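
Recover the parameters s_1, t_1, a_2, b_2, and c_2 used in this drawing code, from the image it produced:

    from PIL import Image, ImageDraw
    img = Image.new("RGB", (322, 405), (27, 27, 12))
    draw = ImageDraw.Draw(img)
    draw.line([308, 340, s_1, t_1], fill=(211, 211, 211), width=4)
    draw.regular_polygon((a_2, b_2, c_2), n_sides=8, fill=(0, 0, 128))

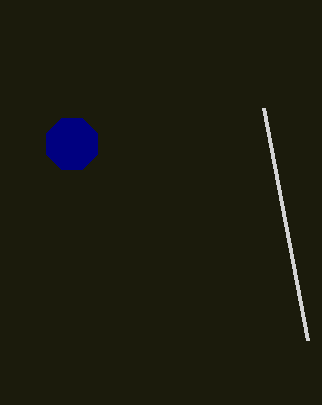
s_1 = 264, t_1 = 108, a_2 = 72, b_2 = 144, c_2 = 28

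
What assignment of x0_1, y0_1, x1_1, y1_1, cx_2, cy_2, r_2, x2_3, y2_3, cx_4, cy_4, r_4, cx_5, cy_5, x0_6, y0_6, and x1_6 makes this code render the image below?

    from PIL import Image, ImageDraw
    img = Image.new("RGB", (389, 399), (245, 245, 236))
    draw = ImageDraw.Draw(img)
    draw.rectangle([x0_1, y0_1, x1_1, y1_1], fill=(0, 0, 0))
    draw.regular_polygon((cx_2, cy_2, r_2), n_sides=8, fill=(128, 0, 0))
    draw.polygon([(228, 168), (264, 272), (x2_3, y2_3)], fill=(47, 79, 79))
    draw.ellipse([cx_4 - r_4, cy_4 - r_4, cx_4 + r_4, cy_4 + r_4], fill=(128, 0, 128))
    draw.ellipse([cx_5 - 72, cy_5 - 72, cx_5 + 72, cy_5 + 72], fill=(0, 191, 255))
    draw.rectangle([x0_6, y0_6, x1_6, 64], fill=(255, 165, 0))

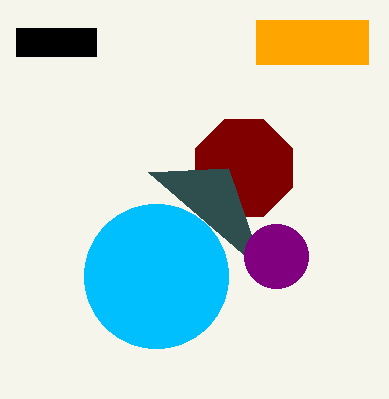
x0_1 = 16, y0_1 = 28, x1_1 = 96, y1_1 = 56, cx_2 = 244, cy_2 = 168, r_2 = 52, x2_3 = 148, y2_3 = 172, cx_4 = 276, cy_4 = 256, r_4 = 32, cx_5 = 156, cy_5 = 276, x0_6 = 256, y0_6 = 20, x1_6 = 368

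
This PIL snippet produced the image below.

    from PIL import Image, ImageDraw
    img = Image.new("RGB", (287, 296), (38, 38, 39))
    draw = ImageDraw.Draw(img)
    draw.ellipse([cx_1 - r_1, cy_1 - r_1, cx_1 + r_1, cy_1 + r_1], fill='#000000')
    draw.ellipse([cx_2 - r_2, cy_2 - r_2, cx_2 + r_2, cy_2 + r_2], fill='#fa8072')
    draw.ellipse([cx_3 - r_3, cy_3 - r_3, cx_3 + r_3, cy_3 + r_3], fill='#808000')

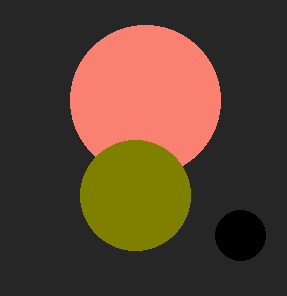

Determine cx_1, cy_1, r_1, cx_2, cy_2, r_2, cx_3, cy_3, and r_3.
cx_1 = 240, cy_1 = 235, r_1 = 25, cx_2 = 145, cy_2 = 100, r_2 = 75, cx_3 = 135, cy_3 = 195, r_3 = 55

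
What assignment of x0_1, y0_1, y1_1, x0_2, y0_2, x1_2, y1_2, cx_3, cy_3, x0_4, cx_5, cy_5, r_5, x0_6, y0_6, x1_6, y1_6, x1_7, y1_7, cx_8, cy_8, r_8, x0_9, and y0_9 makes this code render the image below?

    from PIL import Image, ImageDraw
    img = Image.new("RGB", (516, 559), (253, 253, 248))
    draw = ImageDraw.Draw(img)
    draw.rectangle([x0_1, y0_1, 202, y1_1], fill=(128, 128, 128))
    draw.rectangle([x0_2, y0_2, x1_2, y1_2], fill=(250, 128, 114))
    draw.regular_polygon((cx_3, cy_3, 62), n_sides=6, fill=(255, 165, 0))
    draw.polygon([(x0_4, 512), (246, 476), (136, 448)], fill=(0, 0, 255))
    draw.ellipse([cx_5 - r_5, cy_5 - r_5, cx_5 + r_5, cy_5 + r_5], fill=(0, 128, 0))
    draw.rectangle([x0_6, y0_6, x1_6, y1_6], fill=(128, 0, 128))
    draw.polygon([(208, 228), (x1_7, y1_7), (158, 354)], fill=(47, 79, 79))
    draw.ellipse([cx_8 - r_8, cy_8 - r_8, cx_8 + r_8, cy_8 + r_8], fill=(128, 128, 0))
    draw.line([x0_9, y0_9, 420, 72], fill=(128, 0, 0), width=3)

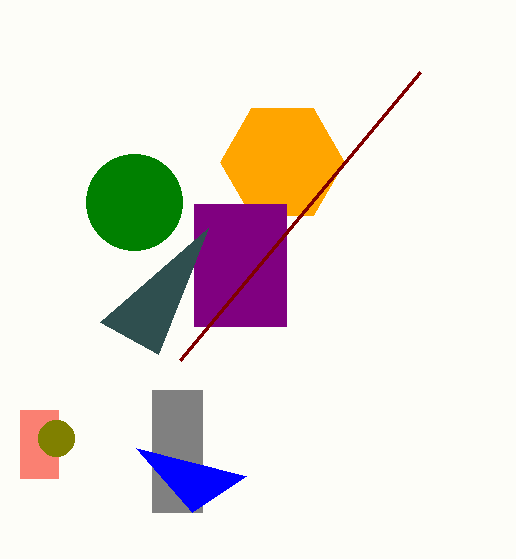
x0_1 = 152, y0_1 = 390, y1_1 = 512, x0_2 = 20, y0_2 = 410, x1_2 = 58, y1_2 = 478, cx_3 = 282, cy_3 = 162, x0_4 = 192, cx_5 = 134, cy_5 = 202, r_5 = 48, x0_6 = 194, y0_6 = 204, x1_6 = 286, y1_6 = 326, x1_7 = 100, y1_7 = 322, cx_8 = 56, cy_8 = 438, r_8 = 18, x0_9 = 180, y0_9 = 360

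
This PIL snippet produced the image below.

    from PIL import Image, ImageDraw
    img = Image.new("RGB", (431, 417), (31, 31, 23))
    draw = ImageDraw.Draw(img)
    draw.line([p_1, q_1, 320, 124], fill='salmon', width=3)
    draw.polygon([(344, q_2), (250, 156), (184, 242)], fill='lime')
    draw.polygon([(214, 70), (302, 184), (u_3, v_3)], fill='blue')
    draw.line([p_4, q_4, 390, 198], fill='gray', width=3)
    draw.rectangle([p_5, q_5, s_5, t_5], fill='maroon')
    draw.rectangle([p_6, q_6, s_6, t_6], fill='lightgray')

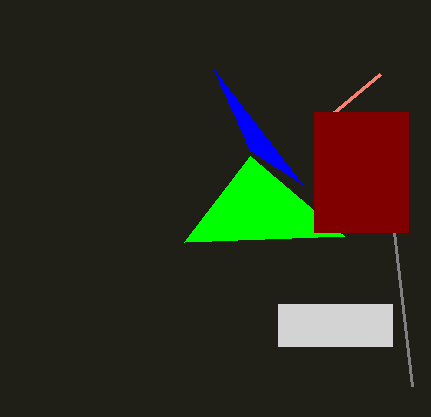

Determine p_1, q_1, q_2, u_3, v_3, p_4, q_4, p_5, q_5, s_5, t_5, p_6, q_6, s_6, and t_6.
p_1 = 380, q_1 = 74, q_2 = 236, u_3 = 250, v_3 = 150, p_4 = 412, q_4 = 386, p_5 = 314, q_5 = 112, s_5 = 408, t_5 = 232, p_6 = 278, q_6 = 304, s_6 = 392, t_6 = 346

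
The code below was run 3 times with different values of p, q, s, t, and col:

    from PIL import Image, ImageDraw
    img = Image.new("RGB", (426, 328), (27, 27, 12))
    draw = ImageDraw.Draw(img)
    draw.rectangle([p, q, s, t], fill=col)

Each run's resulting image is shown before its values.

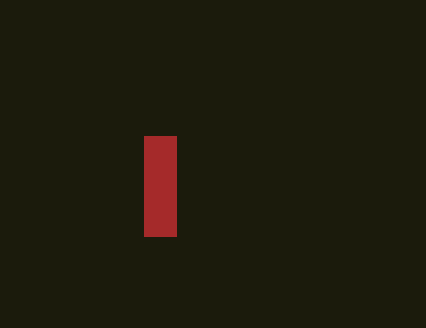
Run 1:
p = 144
q = 136
s = 176
t = 236
col = 'brown'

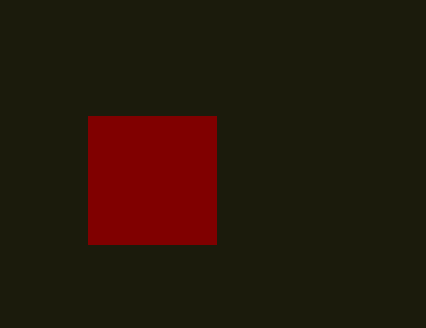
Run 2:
p = 88; q = 116; s = 216; t = 244; col = 'maroon'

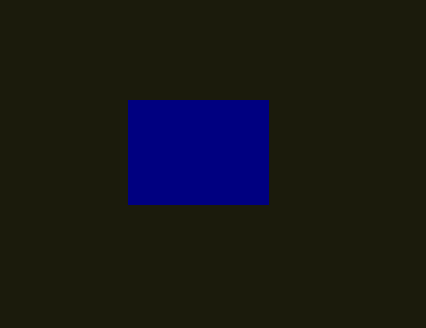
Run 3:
p = 128
q = 100
s = 268
t = 204
col = 'navy'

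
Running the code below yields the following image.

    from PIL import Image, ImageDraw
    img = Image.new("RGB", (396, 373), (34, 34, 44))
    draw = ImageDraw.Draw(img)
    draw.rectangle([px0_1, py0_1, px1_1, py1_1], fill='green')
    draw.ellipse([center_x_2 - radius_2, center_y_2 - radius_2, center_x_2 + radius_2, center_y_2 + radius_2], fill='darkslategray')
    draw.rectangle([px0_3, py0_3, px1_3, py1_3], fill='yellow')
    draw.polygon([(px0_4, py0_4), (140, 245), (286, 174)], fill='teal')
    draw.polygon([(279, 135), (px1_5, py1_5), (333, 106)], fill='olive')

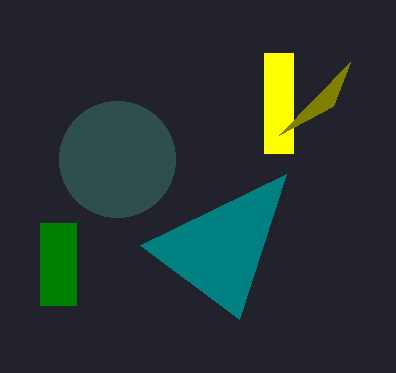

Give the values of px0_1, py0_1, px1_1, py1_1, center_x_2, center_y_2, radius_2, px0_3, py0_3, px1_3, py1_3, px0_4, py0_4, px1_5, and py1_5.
px0_1 = 40, py0_1 = 223, px1_1 = 76, py1_1 = 305, center_x_2 = 117, center_y_2 = 159, radius_2 = 58, px0_3 = 264, py0_3 = 53, px1_3 = 293, py1_3 = 153, px0_4 = 239, py0_4 = 319, px1_5 = 350, py1_5 = 62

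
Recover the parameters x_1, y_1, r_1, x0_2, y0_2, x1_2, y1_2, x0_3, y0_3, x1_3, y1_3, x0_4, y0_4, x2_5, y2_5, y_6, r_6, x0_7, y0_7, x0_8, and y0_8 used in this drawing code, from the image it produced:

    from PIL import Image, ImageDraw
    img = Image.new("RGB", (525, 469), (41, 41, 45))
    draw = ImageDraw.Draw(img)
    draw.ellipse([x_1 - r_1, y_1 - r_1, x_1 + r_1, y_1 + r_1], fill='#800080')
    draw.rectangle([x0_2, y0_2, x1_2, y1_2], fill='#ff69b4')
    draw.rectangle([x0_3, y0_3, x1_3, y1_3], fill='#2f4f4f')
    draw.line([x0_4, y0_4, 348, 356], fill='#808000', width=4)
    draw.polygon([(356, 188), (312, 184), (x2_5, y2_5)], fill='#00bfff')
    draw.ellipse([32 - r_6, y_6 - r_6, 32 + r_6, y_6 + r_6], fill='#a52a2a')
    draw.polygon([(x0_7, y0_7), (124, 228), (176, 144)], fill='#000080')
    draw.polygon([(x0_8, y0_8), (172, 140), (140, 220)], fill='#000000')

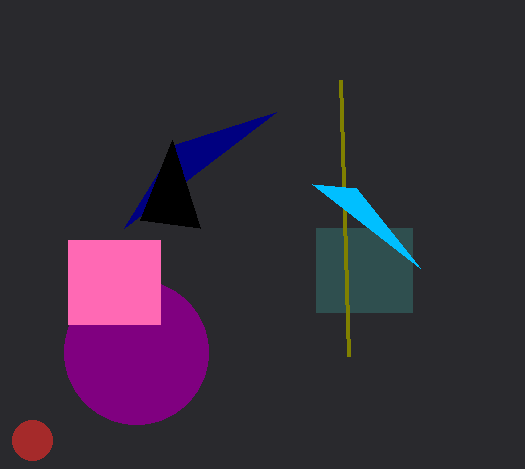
x_1 = 136
y_1 = 352
r_1 = 72
x0_2 = 68
y0_2 = 240
x1_2 = 160
y1_2 = 324
x0_3 = 316
y0_3 = 228
x1_3 = 412
y1_3 = 312
x0_4 = 340
y0_4 = 80
x2_5 = 420
y2_5 = 268
y_6 = 440
r_6 = 20
x0_7 = 276
y0_7 = 112
x0_8 = 200
y0_8 = 228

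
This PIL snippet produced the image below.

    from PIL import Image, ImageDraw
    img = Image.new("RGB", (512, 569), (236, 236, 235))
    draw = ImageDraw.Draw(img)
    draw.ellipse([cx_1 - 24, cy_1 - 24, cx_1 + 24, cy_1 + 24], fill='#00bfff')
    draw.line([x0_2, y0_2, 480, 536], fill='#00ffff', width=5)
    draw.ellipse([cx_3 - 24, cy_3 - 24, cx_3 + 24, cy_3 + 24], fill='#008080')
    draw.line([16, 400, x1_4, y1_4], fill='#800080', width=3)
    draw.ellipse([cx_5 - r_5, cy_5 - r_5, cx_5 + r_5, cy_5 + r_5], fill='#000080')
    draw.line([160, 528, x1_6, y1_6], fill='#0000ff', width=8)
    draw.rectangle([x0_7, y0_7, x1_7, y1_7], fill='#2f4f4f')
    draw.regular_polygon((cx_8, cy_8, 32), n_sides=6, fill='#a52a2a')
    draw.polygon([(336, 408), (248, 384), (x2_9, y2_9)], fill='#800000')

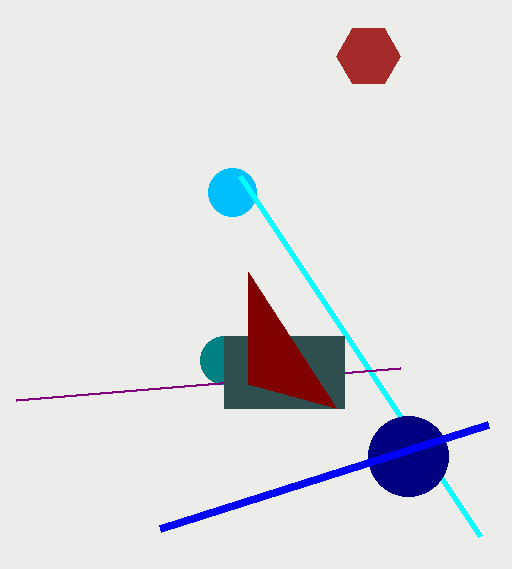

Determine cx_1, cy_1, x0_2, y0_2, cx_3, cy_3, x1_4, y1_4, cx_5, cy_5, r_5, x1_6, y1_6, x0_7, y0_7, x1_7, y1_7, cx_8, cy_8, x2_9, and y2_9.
cx_1 = 232; cy_1 = 192; x0_2 = 240; y0_2 = 176; cx_3 = 224; cy_3 = 360; x1_4 = 400; y1_4 = 368; cx_5 = 408; cy_5 = 456; r_5 = 40; x1_6 = 488; y1_6 = 424; x0_7 = 224; y0_7 = 336; x1_7 = 344; y1_7 = 408; cx_8 = 368; cy_8 = 56; x2_9 = 248; y2_9 = 272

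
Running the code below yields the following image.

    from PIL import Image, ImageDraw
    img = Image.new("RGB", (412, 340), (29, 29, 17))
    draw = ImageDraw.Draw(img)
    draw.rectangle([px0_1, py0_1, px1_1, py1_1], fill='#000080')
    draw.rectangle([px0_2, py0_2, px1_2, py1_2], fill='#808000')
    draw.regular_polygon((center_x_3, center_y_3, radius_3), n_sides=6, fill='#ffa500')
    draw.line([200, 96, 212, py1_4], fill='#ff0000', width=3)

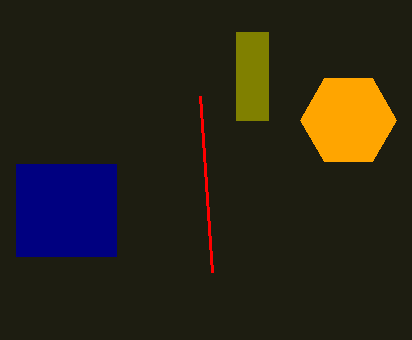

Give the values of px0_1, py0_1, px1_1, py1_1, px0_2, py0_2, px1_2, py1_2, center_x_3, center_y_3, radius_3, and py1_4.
px0_1 = 16
py0_1 = 164
px1_1 = 116
py1_1 = 256
px0_2 = 236
py0_2 = 32
px1_2 = 268
py1_2 = 120
center_x_3 = 348
center_y_3 = 120
radius_3 = 48
py1_4 = 272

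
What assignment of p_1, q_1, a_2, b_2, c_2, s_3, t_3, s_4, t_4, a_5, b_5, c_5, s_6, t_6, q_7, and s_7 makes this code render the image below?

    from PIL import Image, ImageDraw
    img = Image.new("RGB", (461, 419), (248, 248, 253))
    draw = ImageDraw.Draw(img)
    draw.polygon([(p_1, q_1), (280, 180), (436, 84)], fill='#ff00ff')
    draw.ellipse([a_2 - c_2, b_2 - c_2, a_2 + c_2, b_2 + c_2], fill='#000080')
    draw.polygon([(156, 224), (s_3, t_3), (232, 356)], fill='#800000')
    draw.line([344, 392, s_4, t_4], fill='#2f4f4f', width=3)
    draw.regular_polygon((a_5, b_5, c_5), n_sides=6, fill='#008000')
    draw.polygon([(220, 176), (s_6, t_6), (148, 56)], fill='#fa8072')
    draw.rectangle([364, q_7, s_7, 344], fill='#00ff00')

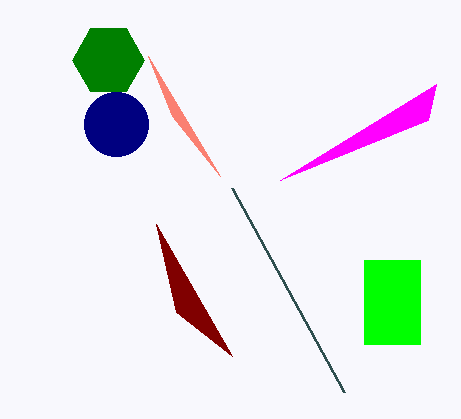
p_1 = 428
q_1 = 120
a_2 = 116
b_2 = 124
c_2 = 32
s_3 = 176
t_3 = 312
s_4 = 232
t_4 = 188
a_5 = 108
b_5 = 60
c_5 = 36
s_6 = 172
t_6 = 116
q_7 = 260
s_7 = 420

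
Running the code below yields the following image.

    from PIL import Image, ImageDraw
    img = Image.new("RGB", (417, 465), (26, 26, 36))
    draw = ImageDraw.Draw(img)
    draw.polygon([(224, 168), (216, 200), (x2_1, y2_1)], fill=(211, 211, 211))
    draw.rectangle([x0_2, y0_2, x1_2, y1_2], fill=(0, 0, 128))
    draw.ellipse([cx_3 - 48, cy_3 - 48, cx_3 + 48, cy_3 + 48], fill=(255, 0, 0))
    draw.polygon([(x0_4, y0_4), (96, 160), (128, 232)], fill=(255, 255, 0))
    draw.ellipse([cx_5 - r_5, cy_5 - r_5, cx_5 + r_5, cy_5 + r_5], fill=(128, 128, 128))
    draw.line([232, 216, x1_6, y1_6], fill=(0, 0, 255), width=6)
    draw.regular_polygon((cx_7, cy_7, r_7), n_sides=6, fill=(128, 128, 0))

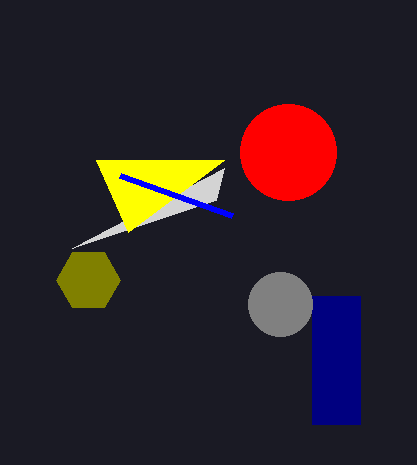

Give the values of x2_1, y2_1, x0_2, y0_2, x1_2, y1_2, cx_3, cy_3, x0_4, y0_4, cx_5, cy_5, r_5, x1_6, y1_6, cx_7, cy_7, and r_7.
x2_1 = 72, y2_1 = 248, x0_2 = 312, y0_2 = 296, x1_2 = 360, y1_2 = 424, cx_3 = 288, cy_3 = 152, x0_4 = 224, y0_4 = 160, cx_5 = 280, cy_5 = 304, r_5 = 32, x1_6 = 120, y1_6 = 176, cx_7 = 88, cy_7 = 280, r_7 = 32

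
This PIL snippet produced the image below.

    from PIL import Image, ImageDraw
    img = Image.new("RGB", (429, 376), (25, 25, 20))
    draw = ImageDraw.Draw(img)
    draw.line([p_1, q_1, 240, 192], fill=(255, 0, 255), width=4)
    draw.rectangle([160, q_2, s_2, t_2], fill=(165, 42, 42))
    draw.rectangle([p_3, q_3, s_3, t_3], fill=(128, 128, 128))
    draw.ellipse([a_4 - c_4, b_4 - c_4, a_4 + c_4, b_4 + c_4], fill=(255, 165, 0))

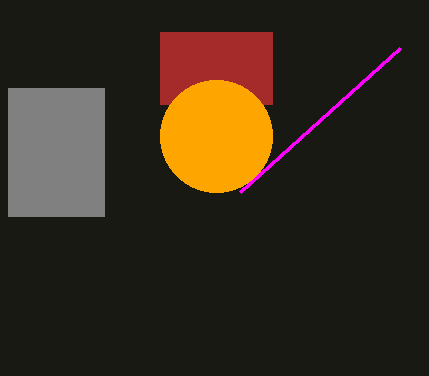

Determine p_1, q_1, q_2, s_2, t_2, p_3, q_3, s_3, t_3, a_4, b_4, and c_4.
p_1 = 400
q_1 = 48
q_2 = 32
s_2 = 272
t_2 = 104
p_3 = 8
q_3 = 88
s_3 = 104
t_3 = 216
a_4 = 216
b_4 = 136
c_4 = 56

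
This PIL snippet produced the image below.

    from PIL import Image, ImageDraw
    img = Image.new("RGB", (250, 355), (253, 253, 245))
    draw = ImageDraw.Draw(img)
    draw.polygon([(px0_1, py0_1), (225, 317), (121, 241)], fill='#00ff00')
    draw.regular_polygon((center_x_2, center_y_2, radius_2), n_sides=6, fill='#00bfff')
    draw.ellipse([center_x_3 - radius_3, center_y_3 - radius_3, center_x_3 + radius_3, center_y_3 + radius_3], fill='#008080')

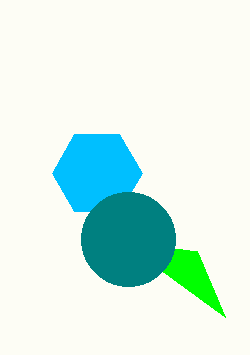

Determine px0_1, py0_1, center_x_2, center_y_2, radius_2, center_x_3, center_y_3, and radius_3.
px0_1 = 197; py0_1 = 251; center_x_2 = 97; center_y_2 = 173; radius_2 = 45; center_x_3 = 128; center_y_3 = 239; radius_3 = 47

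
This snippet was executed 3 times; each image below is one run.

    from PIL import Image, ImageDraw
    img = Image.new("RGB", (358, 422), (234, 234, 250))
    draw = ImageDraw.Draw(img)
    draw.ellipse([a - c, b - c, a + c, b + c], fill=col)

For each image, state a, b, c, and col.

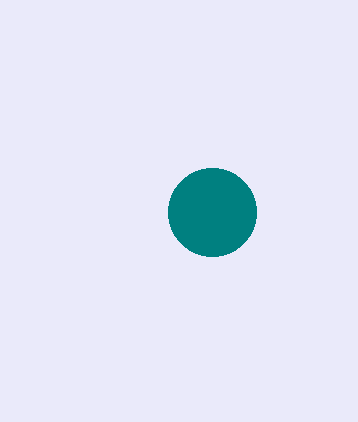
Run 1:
a = 212
b = 212
c = 44
col = 'teal'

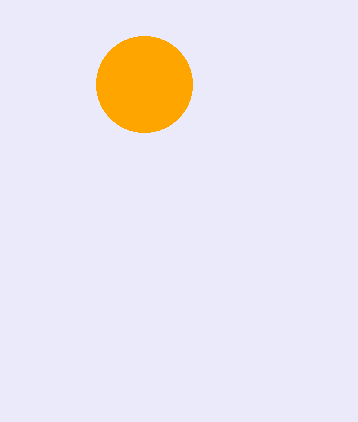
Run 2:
a = 144, b = 84, c = 48, col = 'orange'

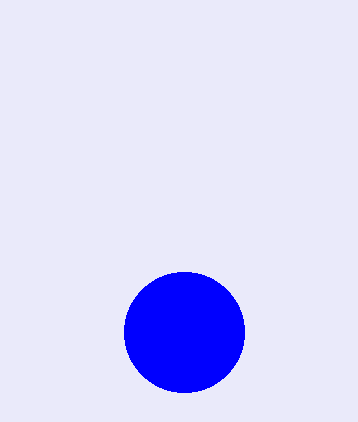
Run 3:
a = 184; b = 332; c = 60; col = 'blue'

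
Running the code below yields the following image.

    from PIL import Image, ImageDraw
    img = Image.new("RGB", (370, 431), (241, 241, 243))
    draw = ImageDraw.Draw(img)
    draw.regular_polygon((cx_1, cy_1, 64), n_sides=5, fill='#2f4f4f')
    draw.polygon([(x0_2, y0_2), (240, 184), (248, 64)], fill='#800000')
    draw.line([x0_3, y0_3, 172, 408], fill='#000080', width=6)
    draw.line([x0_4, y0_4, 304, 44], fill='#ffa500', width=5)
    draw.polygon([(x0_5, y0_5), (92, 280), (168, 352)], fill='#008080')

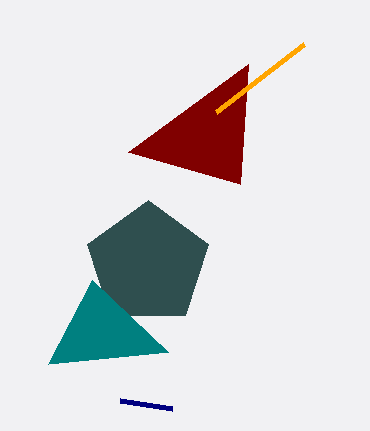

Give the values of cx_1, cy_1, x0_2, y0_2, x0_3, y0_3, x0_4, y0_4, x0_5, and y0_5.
cx_1 = 148; cy_1 = 264; x0_2 = 128; y0_2 = 152; x0_3 = 120; y0_3 = 400; x0_4 = 216; y0_4 = 112; x0_5 = 48; y0_5 = 364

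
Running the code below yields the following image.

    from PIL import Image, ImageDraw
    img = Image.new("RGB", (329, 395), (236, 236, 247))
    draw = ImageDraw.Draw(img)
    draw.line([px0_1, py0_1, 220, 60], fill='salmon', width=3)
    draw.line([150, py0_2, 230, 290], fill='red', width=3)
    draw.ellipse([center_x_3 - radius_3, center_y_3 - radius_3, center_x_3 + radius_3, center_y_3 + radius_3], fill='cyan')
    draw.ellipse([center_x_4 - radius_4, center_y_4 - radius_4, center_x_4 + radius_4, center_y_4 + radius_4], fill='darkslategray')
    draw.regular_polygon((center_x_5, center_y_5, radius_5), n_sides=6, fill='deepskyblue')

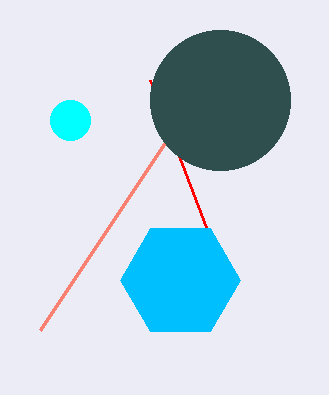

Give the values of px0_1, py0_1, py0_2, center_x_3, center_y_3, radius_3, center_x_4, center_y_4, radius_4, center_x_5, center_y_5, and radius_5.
px0_1 = 40; py0_1 = 330; py0_2 = 80; center_x_3 = 70; center_y_3 = 120; radius_3 = 20; center_x_4 = 220; center_y_4 = 100; radius_4 = 70; center_x_5 = 180; center_y_5 = 280; radius_5 = 60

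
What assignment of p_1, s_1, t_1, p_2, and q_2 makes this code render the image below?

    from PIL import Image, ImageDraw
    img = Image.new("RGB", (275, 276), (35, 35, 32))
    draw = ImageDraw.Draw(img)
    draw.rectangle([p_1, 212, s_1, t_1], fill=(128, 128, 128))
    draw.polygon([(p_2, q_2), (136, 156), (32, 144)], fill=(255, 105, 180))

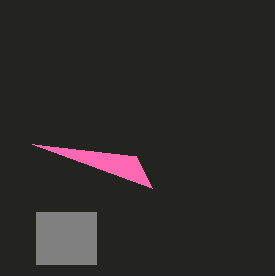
p_1 = 36; s_1 = 96; t_1 = 264; p_2 = 152; q_2 = 188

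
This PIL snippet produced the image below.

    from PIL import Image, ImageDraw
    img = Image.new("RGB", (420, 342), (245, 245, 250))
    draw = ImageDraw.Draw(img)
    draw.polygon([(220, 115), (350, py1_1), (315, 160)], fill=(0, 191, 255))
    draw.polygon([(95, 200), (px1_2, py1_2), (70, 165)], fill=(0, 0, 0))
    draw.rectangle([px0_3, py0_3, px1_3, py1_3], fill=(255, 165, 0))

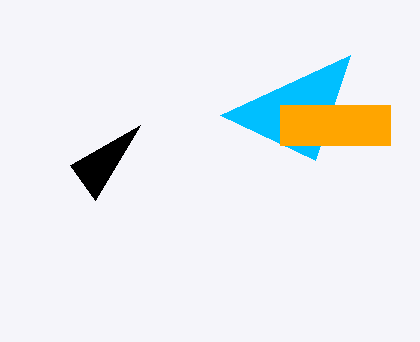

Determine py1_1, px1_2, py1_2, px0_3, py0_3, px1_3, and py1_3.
py1_1 = 55, px1_2 = 140, py1_2 = 125, px0_3 = 280, py0_3 = 105, px1_3 = 390, py1_3 = 145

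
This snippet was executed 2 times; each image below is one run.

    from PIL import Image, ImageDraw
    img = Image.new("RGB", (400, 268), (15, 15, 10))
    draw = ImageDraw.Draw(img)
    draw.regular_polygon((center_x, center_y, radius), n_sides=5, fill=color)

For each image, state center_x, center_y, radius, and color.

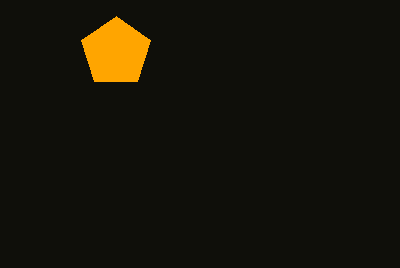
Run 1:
center_x = 116, center_y = 52, radius = 36, color = 'orange'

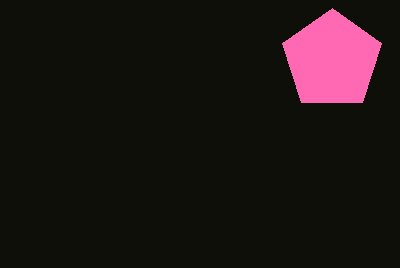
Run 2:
center_x = 332
center_y = 60
radius = 52
color = 'hotpink'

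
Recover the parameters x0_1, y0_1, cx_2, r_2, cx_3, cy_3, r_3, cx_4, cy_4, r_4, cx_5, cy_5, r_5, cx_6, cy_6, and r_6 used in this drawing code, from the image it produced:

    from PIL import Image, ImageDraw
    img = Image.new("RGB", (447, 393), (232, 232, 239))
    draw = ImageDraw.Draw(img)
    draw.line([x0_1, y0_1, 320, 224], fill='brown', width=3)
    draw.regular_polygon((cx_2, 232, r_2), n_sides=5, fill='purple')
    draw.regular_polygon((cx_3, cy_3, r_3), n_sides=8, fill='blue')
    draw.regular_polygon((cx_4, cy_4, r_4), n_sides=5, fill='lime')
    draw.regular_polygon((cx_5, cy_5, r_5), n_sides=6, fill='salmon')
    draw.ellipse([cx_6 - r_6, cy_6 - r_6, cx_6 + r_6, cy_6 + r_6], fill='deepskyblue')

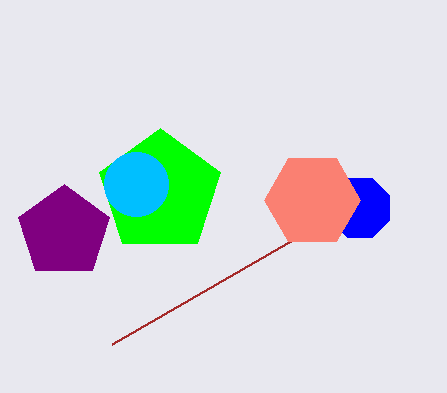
x0_1 = 112, y0_1 = 344, cx_2 = 64, r_2 = 48, cx_3 = 360, cy_3 = 208, r_3 = 32, cx_4 = 160, cy_4 = 192, r_4 = 64, cx_5 = 312, cy_5 = 200, r_5 = 48, cx_6 = 136, cy_6 = 184, r_6 = 32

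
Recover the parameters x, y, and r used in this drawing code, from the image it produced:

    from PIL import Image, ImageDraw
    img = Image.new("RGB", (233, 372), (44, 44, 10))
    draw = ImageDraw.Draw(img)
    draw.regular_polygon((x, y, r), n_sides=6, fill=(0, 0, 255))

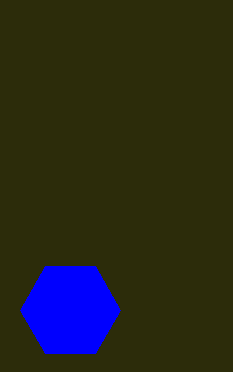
x = 70; y = 310; r = 50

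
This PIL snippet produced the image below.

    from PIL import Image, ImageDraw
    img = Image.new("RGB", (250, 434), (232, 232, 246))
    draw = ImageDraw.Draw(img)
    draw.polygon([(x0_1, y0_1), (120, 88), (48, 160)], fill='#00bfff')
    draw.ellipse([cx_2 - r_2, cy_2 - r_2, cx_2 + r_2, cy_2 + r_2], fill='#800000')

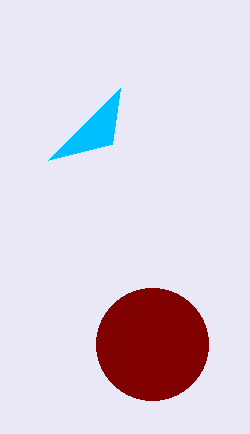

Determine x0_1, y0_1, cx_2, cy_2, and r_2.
x0_1 = 112
y0_1 = 144
cx_2 = 152
cy_2 = 344
r_2 = 56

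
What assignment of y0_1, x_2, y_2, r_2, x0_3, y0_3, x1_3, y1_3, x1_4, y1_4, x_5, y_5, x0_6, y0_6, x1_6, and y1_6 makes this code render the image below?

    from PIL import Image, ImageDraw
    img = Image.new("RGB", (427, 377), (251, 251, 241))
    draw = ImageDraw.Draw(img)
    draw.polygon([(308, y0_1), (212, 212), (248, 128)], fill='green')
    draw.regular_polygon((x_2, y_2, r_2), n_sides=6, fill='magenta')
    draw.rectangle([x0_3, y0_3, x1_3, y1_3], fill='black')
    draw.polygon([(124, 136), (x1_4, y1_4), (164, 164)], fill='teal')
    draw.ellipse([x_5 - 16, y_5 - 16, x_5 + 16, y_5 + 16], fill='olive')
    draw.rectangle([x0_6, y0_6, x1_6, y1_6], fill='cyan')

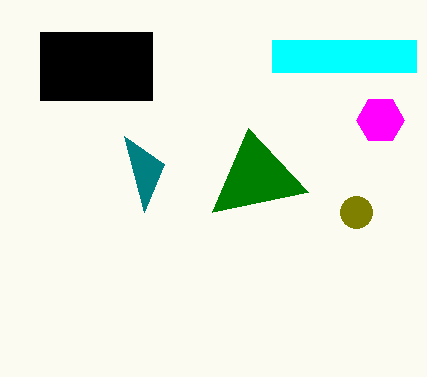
y0_1 = 192; x_2 = 380; y_2 = 120; r_2 = 24; x0_3 = 40; y0_3 = 32; x1_3 = 152; y1_3 = 100; x1_4 = 144; y1_4 = 212; x_5 = 356; y_5 = 212; x0_6 = 272; y0_6 = 40; x1_6 = 416; y1_6 = 72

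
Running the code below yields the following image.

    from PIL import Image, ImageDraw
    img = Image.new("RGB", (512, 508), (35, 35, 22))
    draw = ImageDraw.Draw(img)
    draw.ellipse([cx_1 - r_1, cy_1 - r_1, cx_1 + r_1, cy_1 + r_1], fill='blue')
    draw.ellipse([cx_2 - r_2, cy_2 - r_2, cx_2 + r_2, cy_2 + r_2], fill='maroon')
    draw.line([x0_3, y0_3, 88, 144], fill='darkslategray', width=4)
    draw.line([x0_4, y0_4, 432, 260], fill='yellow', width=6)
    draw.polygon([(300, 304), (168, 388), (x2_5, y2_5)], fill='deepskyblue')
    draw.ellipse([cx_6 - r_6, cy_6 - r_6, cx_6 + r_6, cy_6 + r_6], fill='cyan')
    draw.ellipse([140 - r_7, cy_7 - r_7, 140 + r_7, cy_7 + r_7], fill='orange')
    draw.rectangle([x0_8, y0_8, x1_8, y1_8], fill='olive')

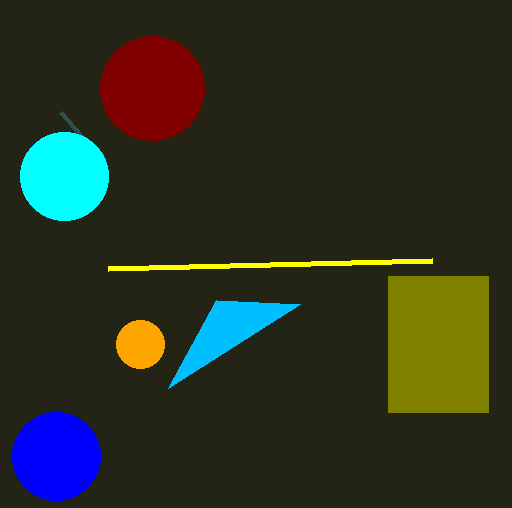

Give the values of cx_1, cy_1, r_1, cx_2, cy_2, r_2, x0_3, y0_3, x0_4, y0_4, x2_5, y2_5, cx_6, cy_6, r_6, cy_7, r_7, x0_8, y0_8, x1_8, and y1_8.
cx_1 = 56; cy_1 = 456; r_1 = 44; cx_2 = 152; cy_2 = 88; r_2 = 52; x0_3 = 60; y0_3 = 112; x0_4 = 108; y0_4 = 268; x2_5 = 216; y2_5 = 300; cx_6 = 64; cy_6 = 176; r_6 = 44; cy_7 = 344; r_7 = 24; x0_8 = 388; y0_8 = 276; x1_8 = 488; y1_8 = 412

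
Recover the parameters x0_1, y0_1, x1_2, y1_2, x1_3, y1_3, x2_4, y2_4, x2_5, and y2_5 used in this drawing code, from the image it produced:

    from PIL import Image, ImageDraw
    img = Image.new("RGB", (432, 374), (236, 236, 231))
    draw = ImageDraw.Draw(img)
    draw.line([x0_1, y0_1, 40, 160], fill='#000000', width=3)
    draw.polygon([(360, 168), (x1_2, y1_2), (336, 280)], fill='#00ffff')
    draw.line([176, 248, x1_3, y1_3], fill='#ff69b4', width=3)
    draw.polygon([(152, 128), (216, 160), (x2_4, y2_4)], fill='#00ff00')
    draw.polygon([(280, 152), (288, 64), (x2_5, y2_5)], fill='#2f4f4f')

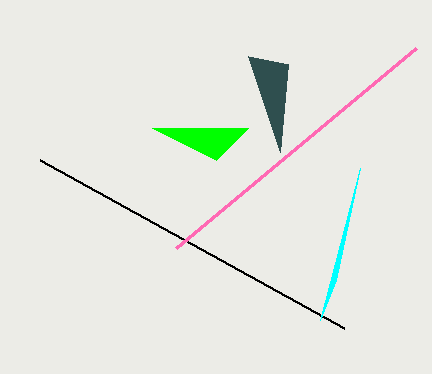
x0_1 = 344; y0_1 = 328; x1_2 = 320; y1_2 = 320; x1_3 = 416; y1_3 = 48; x2_4 = 248; y2_4 = 128; x2_5 = 248; y2_5 = 56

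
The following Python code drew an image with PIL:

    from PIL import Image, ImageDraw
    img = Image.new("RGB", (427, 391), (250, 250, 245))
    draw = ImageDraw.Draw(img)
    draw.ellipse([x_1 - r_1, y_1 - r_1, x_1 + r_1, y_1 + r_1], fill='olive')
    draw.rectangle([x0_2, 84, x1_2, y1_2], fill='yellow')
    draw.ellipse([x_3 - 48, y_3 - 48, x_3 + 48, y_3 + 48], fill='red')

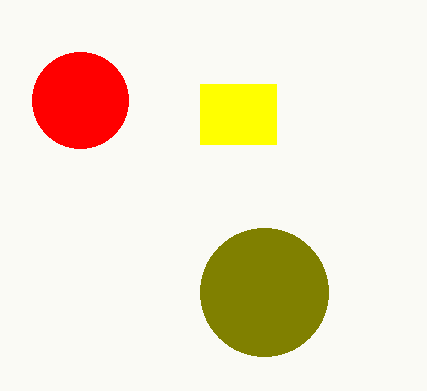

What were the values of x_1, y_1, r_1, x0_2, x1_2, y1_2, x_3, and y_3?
x_1 = 264, y_1 = 292, r_1 = 64, x0_2 = 200, x1_2 = 276, y1_2 = 144, x_3 = 80, y_3 = 100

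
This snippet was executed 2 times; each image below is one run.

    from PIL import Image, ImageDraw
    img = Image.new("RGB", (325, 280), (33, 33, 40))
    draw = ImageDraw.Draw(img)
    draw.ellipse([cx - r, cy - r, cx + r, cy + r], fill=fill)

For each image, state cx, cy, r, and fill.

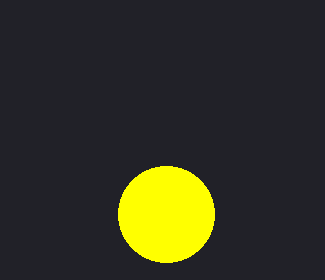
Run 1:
cx = 166, cy = 214, r = 48, fill = 'yellow'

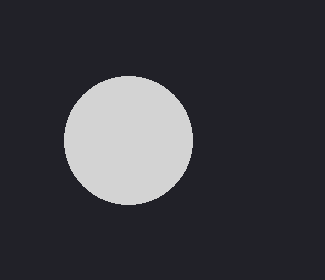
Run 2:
cx = 128; cy = 140; r = 64; fill = 'lightgray'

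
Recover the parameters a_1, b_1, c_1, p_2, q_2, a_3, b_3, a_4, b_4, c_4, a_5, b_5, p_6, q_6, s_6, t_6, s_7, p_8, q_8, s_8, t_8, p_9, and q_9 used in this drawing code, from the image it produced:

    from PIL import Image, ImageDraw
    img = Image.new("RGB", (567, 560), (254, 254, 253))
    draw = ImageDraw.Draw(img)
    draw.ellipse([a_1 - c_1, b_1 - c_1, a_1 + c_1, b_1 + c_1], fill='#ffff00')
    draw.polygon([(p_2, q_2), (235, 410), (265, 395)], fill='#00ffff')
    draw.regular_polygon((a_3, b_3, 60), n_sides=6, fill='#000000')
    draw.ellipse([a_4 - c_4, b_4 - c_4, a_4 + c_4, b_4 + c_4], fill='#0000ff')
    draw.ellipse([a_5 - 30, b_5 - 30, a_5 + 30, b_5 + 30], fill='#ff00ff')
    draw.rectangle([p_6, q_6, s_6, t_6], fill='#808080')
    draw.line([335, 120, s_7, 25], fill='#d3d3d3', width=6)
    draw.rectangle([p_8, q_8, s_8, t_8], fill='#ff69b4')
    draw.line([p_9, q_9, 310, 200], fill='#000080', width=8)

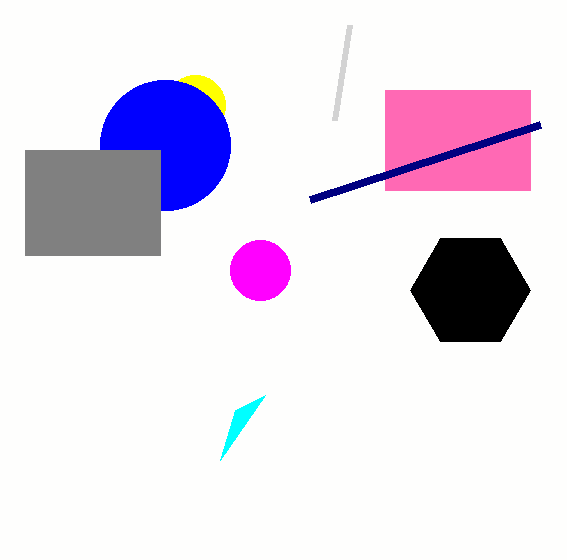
a_1 = 195, b_1 = 105, c_1 = 30, p_2 = 220, q_2 = 460, a_3 = 470, b_3 = 290, a_4 = 165, b_4 = 145, c_4 = 65, a_5 = 260, b_5 = 270, p_6 = 25, q_6 = 150, s_6 = 160, t_6 = 255, s_7 = 350, p_8 = 385, q_8 = 90, s_8 = 530, t_8 = 190, p_9 = 540, q_9 = 125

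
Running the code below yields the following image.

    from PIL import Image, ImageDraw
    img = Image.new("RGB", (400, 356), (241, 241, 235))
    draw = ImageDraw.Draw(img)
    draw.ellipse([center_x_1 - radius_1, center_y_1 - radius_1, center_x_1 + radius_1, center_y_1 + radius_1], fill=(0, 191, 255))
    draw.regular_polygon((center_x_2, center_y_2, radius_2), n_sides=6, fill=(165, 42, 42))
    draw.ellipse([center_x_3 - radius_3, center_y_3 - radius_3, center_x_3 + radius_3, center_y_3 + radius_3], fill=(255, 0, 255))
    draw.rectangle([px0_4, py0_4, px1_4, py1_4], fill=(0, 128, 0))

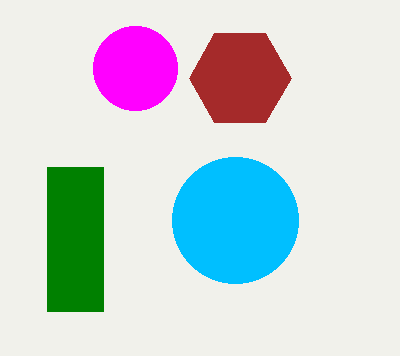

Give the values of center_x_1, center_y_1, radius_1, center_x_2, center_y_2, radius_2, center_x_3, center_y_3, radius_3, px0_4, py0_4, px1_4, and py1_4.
center_x_1 = 235
center_y_1 = 220
radius_1 = 63
center_x_2 = 240
center_y_2 = 78
radius_2 = 51
center_x_3 = 135
center_y_3 = 68
radius_3 = 42
px0_4 = 47
py0_4 = 167
px1_4 = 103
py1_4 = 311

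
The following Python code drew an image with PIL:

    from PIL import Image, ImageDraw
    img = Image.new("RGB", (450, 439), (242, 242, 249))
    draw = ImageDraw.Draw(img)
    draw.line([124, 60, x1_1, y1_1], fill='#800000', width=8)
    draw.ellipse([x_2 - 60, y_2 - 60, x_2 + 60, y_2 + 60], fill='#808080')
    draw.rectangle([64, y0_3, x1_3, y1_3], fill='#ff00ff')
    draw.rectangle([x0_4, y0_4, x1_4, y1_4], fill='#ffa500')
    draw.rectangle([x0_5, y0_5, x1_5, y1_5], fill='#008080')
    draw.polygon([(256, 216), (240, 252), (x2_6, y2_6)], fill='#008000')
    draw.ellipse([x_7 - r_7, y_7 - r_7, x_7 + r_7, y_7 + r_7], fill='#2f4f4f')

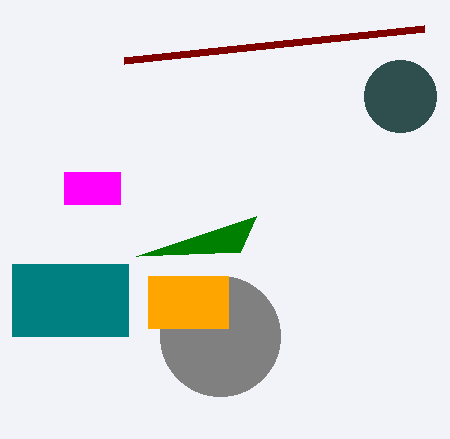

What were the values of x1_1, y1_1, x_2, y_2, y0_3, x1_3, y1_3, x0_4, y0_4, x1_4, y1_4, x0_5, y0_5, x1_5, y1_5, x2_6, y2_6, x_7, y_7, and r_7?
x1_1 = 424
y1_1 = 28
x_2 = 220
y_2 = 336
y0_3 = 172
x1_3 = 120
y1_3 = 204
x0_4 = 148
y0_4 = 276
x1_4 = 228
y1_4 = 328
x0_5 = 12
y0_5 = 264
x1_5 = 128
y1_5 = 336
x2_6 = 136
y2_6 = 256
x_7 = 400
y_7 = 96
r_7 = 36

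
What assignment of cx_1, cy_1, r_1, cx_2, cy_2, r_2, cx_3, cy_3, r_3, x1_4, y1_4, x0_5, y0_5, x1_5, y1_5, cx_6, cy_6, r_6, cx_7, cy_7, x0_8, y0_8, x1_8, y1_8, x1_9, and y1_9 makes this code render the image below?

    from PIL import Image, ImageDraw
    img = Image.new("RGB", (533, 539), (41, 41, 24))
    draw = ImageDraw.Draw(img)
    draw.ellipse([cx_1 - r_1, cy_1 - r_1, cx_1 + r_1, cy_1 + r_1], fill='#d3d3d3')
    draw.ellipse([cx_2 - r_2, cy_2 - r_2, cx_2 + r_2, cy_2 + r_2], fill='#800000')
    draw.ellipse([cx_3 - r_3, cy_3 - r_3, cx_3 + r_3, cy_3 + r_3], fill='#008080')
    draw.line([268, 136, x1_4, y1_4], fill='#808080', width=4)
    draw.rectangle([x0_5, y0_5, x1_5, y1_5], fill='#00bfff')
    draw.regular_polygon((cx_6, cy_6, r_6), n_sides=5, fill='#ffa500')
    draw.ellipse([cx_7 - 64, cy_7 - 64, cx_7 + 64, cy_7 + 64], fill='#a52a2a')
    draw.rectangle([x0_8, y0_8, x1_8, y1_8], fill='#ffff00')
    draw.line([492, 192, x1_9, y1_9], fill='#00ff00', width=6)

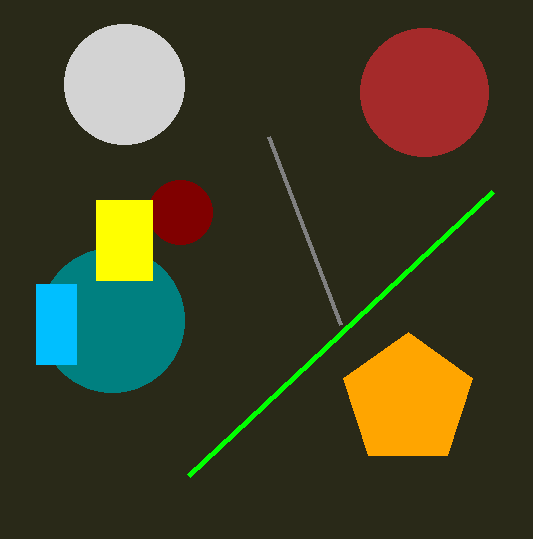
cx_1 = 124, cy_1 = 84, r_1 = 60, cx_2 = 180, cy_2 = 212, r_2 = 32, cx_3 = 112, cy_3 = 320, r_3 = 72, x1_4 = 340, y1_4 = 324, x0_5 = 36, y0_5 = 284, x1_5 = 76, y1_5 = 364, cx_6 = 408, cy_6 = 400, r_6 = 68, cx_7 = 424, cy_7 = 92, x0_8 = 96, y0_8 = 200, x1_8 = 152, y1_8 = 280, x1_9 = 188, y1_9 = 476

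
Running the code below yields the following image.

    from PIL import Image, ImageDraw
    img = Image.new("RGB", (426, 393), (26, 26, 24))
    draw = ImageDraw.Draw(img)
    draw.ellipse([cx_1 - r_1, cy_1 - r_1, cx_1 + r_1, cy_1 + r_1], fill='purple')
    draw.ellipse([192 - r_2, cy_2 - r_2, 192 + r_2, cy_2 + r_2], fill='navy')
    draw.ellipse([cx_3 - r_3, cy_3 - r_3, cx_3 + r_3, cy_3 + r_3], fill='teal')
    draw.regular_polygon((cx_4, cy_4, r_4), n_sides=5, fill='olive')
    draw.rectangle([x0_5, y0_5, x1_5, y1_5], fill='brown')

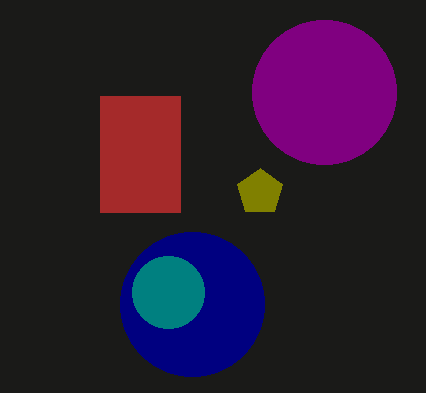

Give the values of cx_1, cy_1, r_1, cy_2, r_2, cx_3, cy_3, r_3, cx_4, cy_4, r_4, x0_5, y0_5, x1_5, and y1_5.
cx_1 = 324
cy_1 = 92
r_1 = 72
cy_2 = 304
r_2 = 72
cx_3 = 168
cy_3 = 292
r_3 = 36
cx_4 = 260
cy_4 = 192
r_4 = 24
x0_5 = 100
y0_5 = 96
x1_5 = 180
y1_5 = 212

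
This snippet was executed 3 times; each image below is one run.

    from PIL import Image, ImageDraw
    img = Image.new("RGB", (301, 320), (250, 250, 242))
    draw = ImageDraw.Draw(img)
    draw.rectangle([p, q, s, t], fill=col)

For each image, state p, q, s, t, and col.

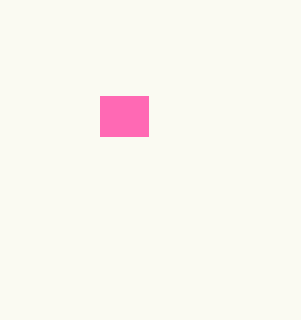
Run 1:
p = 100
q = 96
s = 148
t = 136
col = 'hotpink'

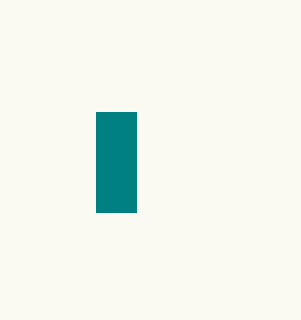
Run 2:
p = 96; q = 112; s = 136; t = 212; col = 'teal'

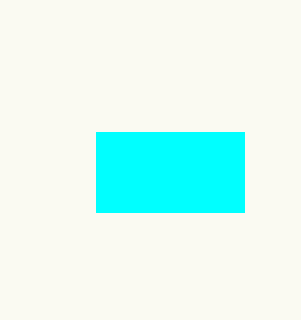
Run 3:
p = 96; q = 132; s = 244; t = 212; col = 'cyan'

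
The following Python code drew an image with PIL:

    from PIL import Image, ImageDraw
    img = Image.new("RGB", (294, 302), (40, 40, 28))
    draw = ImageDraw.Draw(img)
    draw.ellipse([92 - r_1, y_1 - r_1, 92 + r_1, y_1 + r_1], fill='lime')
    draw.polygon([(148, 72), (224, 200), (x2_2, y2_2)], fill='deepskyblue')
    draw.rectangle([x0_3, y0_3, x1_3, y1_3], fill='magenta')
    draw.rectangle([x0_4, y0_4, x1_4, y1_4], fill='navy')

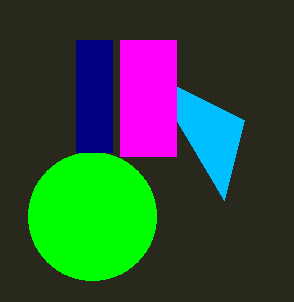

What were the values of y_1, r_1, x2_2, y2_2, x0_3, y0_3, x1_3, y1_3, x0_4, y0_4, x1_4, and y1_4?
y_1 = 216
r_1 = 64
x2_2 = 244
y2_2 = 120
x0_3 = 120
y0_3 = 40
x1_3 = 176
y1_3 = 156
x0_4 = 76
y0_4 = 40
x1_4 = 112
y1_4 = 152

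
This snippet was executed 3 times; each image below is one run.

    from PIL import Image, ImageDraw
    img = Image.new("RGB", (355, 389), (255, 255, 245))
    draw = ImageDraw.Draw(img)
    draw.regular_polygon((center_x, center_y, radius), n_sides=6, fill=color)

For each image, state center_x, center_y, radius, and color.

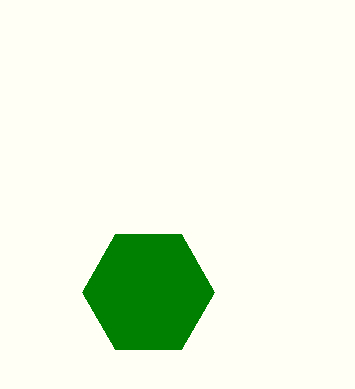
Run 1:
center_x = 148, center_y = 292, radius = 66, color = 'green'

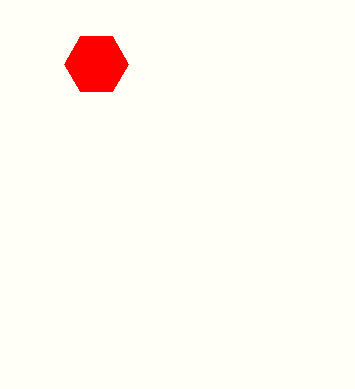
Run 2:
center_x = 96
center_y = 64
radius = 32
color = 'red'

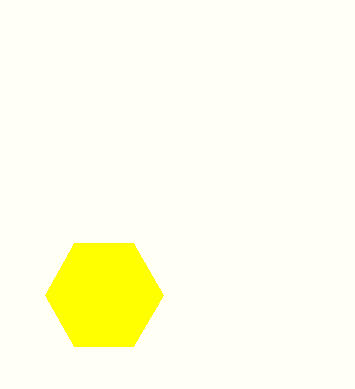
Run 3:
center_x = 104, center_y = 295, radius = 59, color = 'yellow'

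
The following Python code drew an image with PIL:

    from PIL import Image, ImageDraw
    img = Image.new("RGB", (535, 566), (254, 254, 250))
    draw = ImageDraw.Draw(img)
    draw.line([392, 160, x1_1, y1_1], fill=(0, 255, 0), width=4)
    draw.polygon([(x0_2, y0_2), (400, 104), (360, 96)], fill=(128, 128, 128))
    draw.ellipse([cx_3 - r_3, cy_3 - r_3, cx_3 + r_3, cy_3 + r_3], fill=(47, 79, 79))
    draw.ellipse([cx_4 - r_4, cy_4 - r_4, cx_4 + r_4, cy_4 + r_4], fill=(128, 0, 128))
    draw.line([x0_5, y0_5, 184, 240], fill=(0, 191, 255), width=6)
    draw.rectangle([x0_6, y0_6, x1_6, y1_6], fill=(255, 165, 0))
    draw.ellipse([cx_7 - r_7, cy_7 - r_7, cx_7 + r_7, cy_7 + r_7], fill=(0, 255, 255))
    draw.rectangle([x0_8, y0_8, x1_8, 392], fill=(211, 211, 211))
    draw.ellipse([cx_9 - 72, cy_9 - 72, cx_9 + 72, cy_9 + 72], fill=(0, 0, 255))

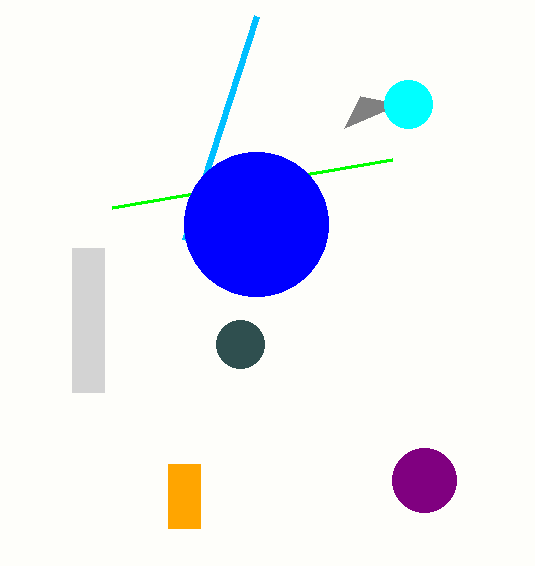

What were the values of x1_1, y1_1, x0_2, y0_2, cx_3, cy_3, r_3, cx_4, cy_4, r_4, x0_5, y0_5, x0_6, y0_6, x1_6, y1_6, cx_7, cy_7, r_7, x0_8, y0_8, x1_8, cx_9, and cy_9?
x1_1 = 112; y1_1 = 208; x0_2 = 344; y0_2 = 128; cx_3 = 240; cy_3 = 344; r_3 = 24; cx_4 = 424; cy_4 = 480; r_4 = 32; x0_5 = 256; y0_5 = 16; x0_6 = 168; y0_6 = 464; x1_6 = 200; y1_6 = 528; cx_7 = 408; cy_7 = 104; r_7 = 24; x0_8 = 72; y0_8 = 248; x1_8 = 104; cx_9 = 256; cy_9 = 224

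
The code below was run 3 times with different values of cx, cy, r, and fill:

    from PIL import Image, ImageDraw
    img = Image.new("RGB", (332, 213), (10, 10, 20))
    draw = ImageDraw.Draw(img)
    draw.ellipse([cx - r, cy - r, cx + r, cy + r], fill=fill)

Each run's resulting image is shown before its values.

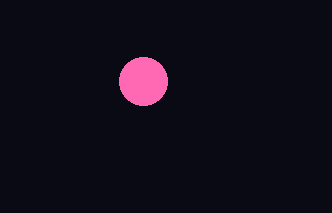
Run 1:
cx = 143
cy = 81
r = 24
fill = 'hotpink'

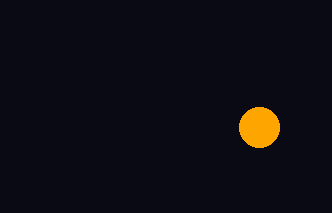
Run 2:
cx = 259; cy = 127; r = 20; fill = 'orange'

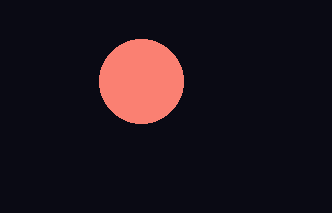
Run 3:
cx = 141, cy = 81, r = 42, fill = 'salmon'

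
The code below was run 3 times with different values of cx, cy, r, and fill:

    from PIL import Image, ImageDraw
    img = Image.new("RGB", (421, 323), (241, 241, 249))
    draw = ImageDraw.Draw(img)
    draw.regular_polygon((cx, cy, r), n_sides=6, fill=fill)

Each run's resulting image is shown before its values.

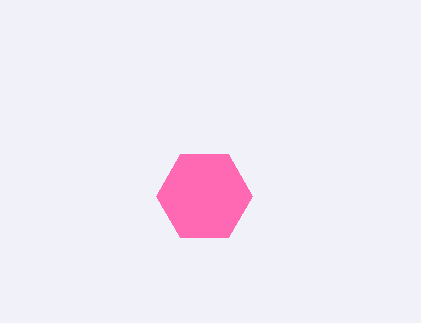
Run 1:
cx = 204, cy = 196, r = 48, fill = 'hotpink'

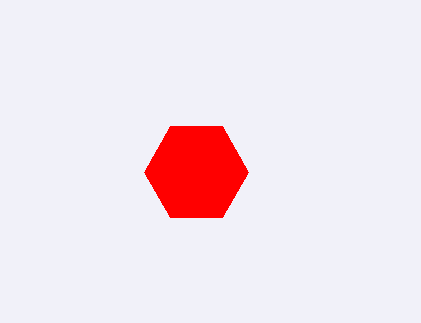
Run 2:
cx = 196
cy = 172
r = 52
fill = 'red'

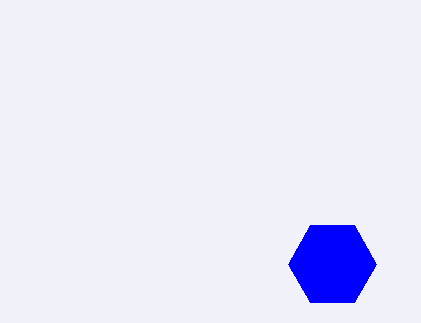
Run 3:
cx = 332, cy = 264, r = 44, fill = 'blue'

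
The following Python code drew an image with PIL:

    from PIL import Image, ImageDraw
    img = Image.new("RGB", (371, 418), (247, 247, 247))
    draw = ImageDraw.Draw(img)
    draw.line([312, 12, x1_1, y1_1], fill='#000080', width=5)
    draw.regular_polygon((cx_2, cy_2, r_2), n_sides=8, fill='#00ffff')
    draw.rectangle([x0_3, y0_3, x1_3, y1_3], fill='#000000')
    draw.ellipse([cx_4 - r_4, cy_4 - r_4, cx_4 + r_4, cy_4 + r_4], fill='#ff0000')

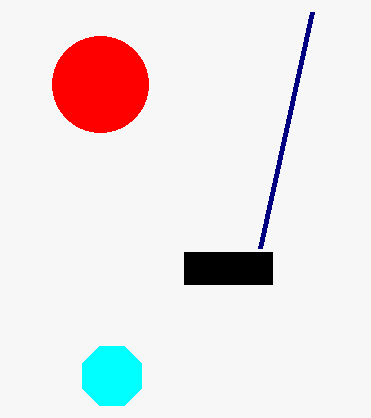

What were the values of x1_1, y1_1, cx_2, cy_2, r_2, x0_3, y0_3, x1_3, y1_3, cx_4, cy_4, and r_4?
x1_1 = 260; y1_1 = 248; cx_2 = 112; cy_2 = 376; r_2 = 32; x0_3 = 184; y0_3 = 252; x1_3 = 272; y1_3 = 284; cx_4 = 100; cy_4 = 84; r_4 = 48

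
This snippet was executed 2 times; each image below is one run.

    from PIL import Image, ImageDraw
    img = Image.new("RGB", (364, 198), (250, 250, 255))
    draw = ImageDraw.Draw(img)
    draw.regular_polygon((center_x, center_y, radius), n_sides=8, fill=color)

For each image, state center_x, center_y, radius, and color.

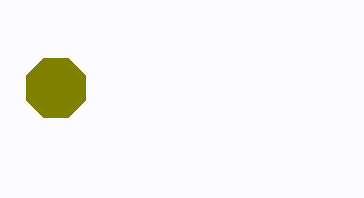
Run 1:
center_x = 56
center_y = 88
radius = 32
color = 'olive'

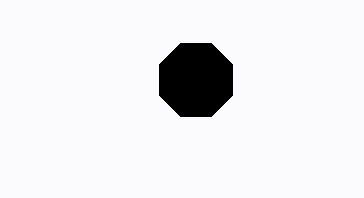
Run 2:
center_x = 196
center_y = 80
radius = 40
color = 'black'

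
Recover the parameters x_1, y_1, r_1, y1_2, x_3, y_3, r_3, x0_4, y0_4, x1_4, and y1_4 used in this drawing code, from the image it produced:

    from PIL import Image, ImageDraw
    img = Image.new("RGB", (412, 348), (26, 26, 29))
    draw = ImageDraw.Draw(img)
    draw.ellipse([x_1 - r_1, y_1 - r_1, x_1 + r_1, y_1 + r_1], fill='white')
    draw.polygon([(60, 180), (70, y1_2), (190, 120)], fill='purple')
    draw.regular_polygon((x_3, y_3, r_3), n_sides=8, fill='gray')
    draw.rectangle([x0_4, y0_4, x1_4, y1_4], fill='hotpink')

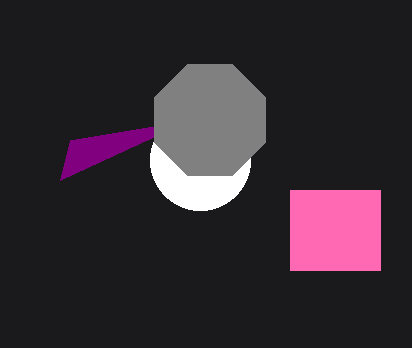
x_1 = 200; y_1 = 160; r_1 = 50; y1_2 = 140; x_3 = 210; y_3 = 120; r_3 = 60; x0_4 = 290; y0_4 = 190; x1_4 = 380; y1_4 = 270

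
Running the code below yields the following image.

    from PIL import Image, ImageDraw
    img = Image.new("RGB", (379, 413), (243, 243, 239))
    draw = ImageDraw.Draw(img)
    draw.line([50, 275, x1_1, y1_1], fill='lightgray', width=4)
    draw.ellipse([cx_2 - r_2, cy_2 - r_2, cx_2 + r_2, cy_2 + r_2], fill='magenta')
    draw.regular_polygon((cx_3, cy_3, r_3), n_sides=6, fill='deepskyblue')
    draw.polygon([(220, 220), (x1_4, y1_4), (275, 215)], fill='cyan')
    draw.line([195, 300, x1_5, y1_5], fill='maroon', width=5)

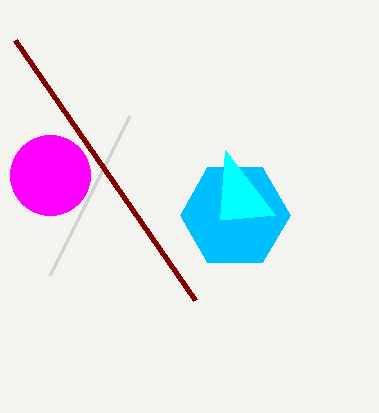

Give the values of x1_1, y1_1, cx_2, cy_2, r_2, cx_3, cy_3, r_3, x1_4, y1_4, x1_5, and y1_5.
x1_1 = 130, y1_1 = 115, cx_2 = 50, cy_2 = 175, r_2 = 40, cx_3 = 235, cy_3 = 215, r_3 = 55, x1_4 = 225, y1_4 = 150, x1_5 = 15, y1_5 = 40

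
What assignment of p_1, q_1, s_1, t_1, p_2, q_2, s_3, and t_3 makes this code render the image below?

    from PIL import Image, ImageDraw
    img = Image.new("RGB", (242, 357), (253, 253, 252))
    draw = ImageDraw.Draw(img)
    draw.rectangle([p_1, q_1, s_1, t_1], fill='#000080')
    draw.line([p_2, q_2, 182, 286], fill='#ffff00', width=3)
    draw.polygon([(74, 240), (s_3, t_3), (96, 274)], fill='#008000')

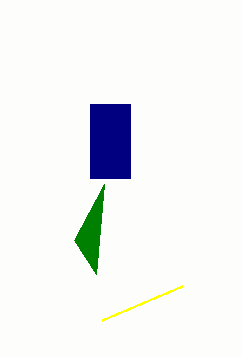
p_1 = 90
q_1 = 104
s_1 = 130
t_1 = 178
p_2 = 102
q_2 = 320
s_3 = 104
t_3 = 184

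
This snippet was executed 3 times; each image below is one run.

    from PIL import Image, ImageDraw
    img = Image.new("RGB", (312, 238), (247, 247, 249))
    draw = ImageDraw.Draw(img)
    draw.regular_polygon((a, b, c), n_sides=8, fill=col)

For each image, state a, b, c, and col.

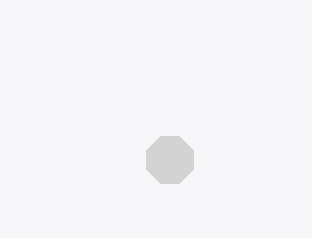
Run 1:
a = 170, b = 160, c = 25, col = 'lightgray'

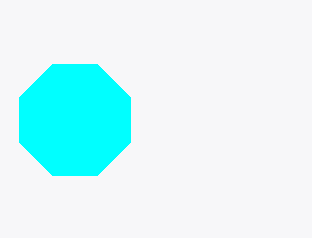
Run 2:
a = 75
b = 120
c = 60
col = 'cyan'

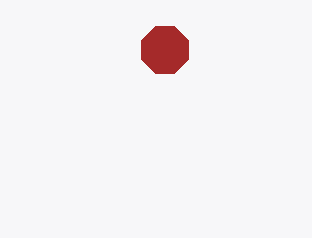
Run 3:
a = 165
b = 50
c = 25
col = 'brown'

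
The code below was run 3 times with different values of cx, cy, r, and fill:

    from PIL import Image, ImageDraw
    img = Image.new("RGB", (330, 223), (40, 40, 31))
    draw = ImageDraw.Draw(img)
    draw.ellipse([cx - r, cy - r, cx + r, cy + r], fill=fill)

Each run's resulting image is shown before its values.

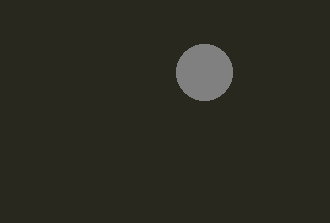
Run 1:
cx = 204; cy = 72; r = 28; fill = 'gray'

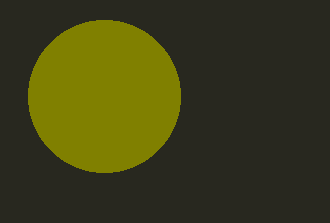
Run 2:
cx = 104
cy = 96
r = 76
fill = 'olive'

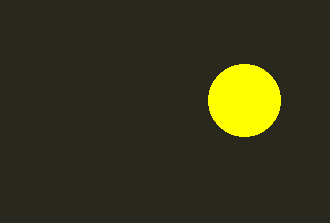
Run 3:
cx = 244; cy = 100; r = 36; fill = 'yellow'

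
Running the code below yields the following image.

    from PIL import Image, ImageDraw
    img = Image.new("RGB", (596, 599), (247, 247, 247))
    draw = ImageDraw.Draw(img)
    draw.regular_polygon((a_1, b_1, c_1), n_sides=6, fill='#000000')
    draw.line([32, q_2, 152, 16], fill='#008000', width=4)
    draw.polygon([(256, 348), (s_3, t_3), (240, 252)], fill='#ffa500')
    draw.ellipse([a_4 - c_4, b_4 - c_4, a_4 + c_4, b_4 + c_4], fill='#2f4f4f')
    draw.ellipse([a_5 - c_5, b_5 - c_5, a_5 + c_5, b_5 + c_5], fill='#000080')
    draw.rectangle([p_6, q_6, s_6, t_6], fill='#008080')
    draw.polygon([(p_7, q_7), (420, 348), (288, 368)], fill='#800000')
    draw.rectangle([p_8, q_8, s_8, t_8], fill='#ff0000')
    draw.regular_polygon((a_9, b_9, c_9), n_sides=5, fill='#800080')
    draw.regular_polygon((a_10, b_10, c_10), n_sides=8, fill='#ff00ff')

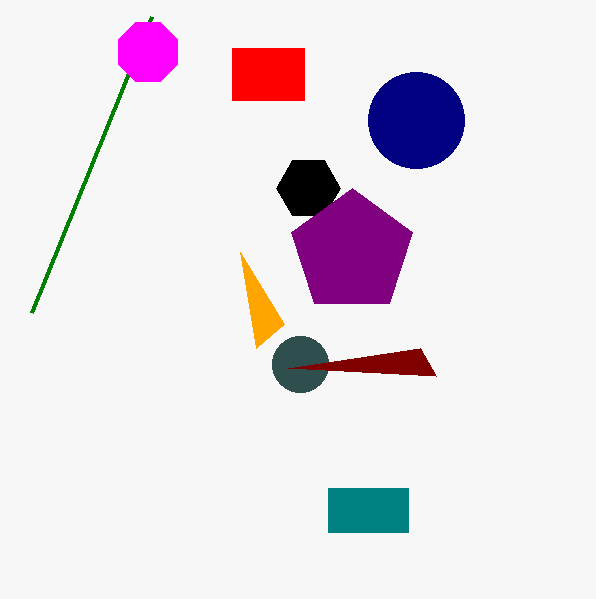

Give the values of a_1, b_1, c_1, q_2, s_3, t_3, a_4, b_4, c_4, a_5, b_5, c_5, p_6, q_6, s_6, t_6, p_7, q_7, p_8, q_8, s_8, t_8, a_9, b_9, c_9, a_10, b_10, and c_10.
a_1 = 308, b_1 = 188, c_1 = 32, q_2 = 312, s_3 = 284, t_3 = 324, a_4 = 300, b_4 = 364, c_4 = 28, a_5 = 416, b_5 = 120, c_5 = 48, p_6 = 328, q_6 = 488, s_6 = 408, t_6 = 532, p_7 = 436, q_7 = 376, p_8 = 232, q_8 = 48, s_8 = 304, t_8 = 100, a_9 = 352, b_9 = 252, c_9 = 64, a_10 = 148, b_10 = 52, c_10 = 32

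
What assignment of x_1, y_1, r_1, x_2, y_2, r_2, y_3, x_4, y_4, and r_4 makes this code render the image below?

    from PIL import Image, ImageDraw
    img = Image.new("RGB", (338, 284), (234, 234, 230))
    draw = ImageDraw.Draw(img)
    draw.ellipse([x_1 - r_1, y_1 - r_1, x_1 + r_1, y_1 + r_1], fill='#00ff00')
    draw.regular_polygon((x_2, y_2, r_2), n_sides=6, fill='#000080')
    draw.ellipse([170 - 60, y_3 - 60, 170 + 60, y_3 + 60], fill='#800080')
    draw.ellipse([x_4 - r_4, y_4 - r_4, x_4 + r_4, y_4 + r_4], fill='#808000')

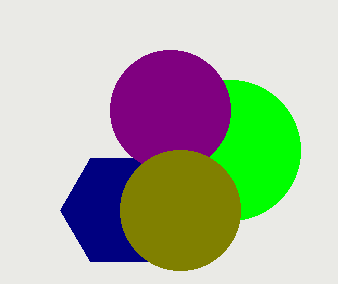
x_1 = 230; y_1 = 150; r_1 = 70; x_2 = 120; y_2 = 210; r_2 = 60; y_3 = 110; x_4 = 180; y_4 = 210; r_4 = 60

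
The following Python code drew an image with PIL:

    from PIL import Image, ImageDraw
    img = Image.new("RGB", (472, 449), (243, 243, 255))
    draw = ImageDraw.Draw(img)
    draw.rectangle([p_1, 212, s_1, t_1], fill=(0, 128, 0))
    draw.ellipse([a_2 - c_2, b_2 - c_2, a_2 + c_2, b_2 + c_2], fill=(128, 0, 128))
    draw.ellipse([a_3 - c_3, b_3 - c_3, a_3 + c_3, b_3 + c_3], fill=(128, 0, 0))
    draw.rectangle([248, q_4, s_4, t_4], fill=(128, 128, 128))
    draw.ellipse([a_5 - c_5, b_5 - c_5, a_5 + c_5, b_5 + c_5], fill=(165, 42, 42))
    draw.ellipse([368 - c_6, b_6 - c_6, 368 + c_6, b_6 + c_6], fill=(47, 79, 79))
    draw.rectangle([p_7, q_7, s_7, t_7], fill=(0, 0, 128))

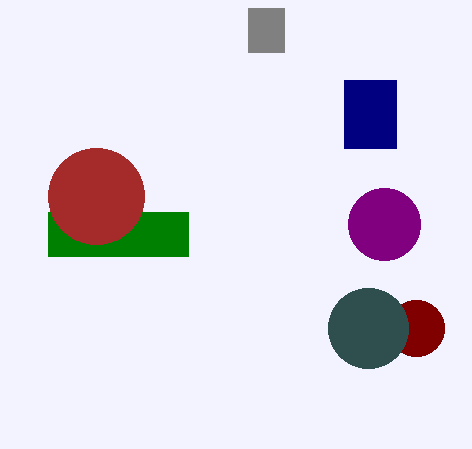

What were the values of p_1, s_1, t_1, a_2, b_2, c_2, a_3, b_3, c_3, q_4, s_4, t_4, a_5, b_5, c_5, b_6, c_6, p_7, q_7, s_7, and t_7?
p_1 = 48
s_1 = 188
t_1 = 256
a_2 = 384
b_2 = 224
c_2 = 36
a_3 = 416
b_3 = 328
c_3 = 28
q_4 = 8
s_4 = 284
t_4 = 52
a_5 = 96
b_5 = 196
c_5 = 48
b_6 = 328
c_6 = 40
p_7 = 344
q_7 = 80
s_7 = 396
t_7 = 148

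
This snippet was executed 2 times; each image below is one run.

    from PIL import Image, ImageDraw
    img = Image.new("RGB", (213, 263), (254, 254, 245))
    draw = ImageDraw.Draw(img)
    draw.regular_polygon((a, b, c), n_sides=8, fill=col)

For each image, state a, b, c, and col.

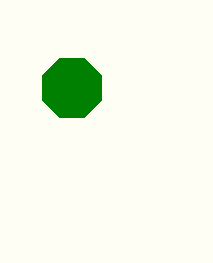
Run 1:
a = 72; b = 88; c = 32; col = 'green'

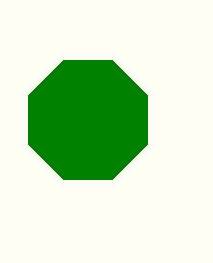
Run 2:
a = 88, b = 120, c = 64, col = 'green'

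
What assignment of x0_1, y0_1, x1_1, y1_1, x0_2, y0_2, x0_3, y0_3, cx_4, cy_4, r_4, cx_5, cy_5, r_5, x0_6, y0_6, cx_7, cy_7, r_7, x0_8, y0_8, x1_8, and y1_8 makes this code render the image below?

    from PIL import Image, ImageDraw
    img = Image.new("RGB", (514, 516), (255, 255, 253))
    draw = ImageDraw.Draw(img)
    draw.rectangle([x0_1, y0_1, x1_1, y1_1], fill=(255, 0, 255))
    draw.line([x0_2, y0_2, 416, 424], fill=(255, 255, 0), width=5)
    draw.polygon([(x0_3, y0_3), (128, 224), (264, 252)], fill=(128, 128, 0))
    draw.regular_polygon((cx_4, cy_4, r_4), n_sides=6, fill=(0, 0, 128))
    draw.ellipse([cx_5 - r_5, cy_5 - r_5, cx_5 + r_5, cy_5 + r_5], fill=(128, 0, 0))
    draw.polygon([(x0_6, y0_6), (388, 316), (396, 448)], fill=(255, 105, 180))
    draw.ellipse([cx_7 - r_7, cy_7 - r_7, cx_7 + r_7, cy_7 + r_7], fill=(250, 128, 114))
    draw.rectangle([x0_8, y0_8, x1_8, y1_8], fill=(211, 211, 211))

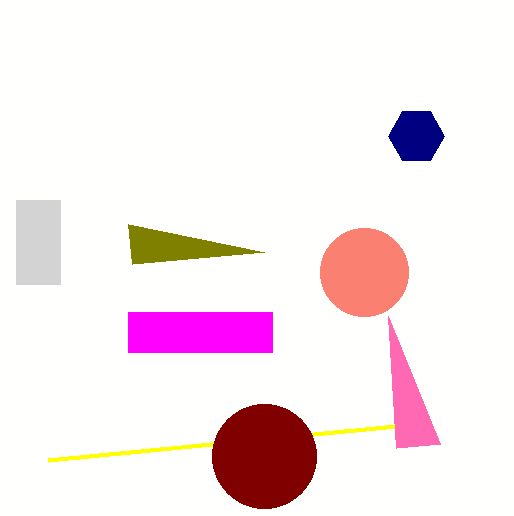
x0_1 = 128
y0_1 = 312
x1_1 = 272
y1_1 = 352
x0_2 = 48
y0_2 = 460
x0_3 = 132
y0_3 = 264
cx_4 = 416
cy_4 = 136
r_4 = 28
cx_5 = 264
cy_5 = 456
r_5 = 52
x0_6 = 440
y0_6 = 444
cx_7 = 364
cy_7 = 272
r_7 = 44
x0_8 = 16
y0_8 = 200
x1_8 = 60
y1_8 = 284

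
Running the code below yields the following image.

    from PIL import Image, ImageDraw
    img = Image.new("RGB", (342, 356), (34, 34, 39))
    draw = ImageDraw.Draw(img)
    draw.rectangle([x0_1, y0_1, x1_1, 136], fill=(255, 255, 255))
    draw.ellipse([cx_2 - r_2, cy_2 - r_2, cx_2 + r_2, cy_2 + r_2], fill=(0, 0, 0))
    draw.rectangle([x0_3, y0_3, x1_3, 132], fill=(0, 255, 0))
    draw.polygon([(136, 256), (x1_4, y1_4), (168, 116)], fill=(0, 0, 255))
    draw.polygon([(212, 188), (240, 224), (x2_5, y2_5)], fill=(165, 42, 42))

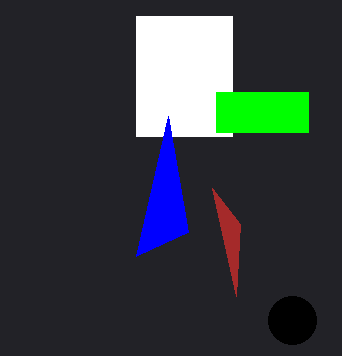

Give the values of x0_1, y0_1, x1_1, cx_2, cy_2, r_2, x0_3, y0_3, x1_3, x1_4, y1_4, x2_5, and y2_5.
x0_1 = 136; y0_1 = 16; x1_1 = 232; cx_2 = 292; cy_2 = 320; r_2 = 24; x0_3 = 216; y0_3 = 92; x1_3 = 308; x1_4 = 188; y1_4 = 232; x2_5 = 236; y2_5 = 296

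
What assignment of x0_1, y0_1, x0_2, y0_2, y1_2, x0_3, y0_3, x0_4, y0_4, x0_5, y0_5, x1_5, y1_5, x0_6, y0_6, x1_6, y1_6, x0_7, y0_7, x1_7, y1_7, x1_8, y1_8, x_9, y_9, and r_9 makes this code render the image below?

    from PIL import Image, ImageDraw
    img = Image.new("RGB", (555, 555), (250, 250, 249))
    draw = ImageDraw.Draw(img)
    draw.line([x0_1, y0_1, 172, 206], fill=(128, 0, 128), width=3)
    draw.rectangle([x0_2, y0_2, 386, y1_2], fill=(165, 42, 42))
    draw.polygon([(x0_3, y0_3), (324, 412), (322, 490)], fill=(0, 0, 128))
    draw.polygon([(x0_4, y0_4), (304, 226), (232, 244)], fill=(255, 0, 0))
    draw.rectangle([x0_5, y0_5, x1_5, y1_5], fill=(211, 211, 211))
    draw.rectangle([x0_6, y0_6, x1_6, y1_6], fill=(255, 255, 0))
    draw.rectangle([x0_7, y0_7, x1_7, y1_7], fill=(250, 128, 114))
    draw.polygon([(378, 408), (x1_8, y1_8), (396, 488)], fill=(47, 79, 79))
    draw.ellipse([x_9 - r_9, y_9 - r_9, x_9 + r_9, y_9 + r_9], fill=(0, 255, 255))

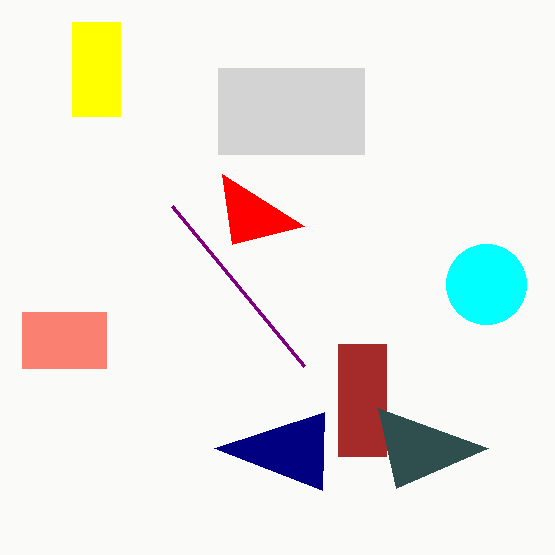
x0_1 = 304
y0_1 = 366
x0_2 = 338
y0_2 = 344
y1_2 = 456
x0_3 = 214
y0_3 = 448
x0_4 = 222
y0_4 = 174
x0_5 = 218
y0_5 = 68
x1_5 = 364
y1_5 = 154
x0_6 = 72
y0_6 = 22
x1_6 = 120
y1_6 = 116
x0_7 = 22
y0_7 = 312
x1_7 = 106
y1_7 = 368
x1_8 = 488
y1_8 = 448
x_9 = 486
y_9 = 284
r_9 = 40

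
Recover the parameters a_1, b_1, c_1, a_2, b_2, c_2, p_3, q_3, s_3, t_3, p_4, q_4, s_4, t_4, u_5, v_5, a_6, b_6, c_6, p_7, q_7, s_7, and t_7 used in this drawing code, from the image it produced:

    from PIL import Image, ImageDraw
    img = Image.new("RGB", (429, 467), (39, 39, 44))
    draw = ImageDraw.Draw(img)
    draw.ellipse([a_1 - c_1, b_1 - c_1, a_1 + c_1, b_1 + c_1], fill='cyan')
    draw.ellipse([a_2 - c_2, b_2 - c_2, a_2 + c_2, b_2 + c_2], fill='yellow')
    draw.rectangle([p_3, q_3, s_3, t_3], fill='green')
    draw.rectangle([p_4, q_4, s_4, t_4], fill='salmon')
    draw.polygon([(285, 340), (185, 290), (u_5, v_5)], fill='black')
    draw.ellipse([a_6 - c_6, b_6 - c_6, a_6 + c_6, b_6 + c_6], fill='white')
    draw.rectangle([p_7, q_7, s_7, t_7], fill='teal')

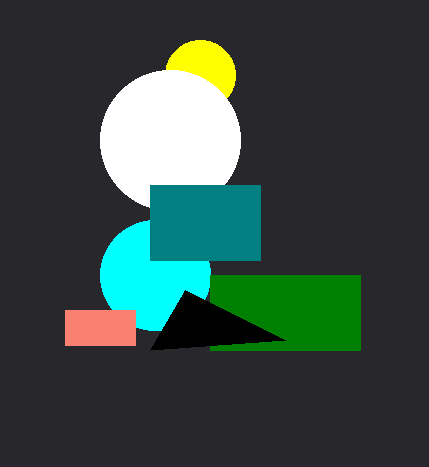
a_1 = 155
b_1 = 275
c_1 = 55
a_2 = 200
b_2 = 75
c_2 = 35
p_3 = 210
q_3 = 275
s_3 = 360
t_3 = 350
p_4 = 65
q_4 = 310
s_4 = 135
t_4 = 345
u_5 = 150
v_5 = 350
a_6 = 170
b_6 = 140
c_6 = 70
p_7 = 150
q_7 = 185
s_7 = 260
t_7 = 260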